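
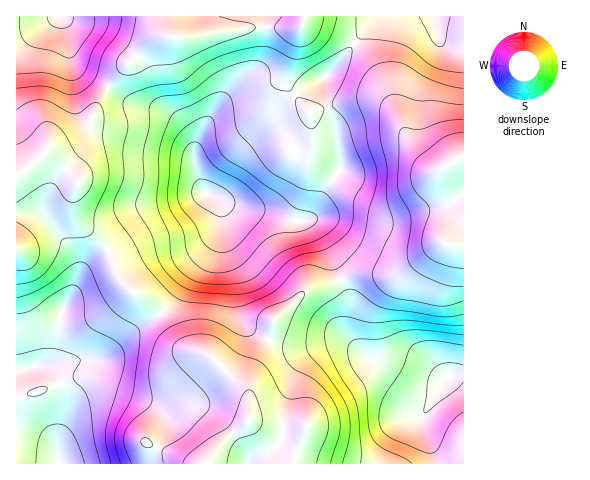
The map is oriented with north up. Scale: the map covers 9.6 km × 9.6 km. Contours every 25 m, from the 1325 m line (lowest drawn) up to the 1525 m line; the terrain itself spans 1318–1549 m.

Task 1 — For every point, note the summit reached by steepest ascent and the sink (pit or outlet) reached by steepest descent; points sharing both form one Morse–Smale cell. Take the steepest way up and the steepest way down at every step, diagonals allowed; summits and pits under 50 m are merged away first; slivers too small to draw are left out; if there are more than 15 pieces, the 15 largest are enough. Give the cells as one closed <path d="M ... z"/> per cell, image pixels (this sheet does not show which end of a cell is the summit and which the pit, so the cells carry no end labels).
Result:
<path d="M377 16l-210 1 1 15 3 4-11 0-8 3-18 17-27 32-12 21-5 16-14 15-10 6-16 1-4 3 32 30-5 15 0 14 3 7 4 7 26 23 13 32 10 11 24 14 9 9 9-8 20-32 16-19 10-16 4-15 0-11-3-9-8-7 6-3 4-5 18-34 37-36 16-21 35-19 16-16z"/><path d="M463 16l-85 0-18 19-18 26-16 16-35 19-16 21-33 30-14 21-8 19-9 8 26 12 32 5 25 9 15 0 15 21 17 36 21-5 34 2 16-9 28-22 5-2 9 4 9 0z"/><path d="M341 280l-35 10-19 19-13 10-4 16-19 42-3 42 9 5 22 6 20 0 7-3-13 37 142 0-1-11-12-27 0-9 23-38-11 7-11 0-56-29-14-14-6-10 3-32z"/><path d="M162 312l-31 21-22 21-8 5-57 6 9 3 5 7 8 25 0 13-8 25 0 17 3 9 145 0 11-16 31-28 1-18-3-12-35-33-25-10-8-7z"/><path d="M47 151l-31 24 1 196 24-6 60-6 8-5 22-21 31-20-9-10-24-14-8-8-15-35-9-10-14-10-7-10-3-7 0-14 5-15-17-18z"/><path d="M214 196l-2 0 6 6 3 9 0 11-4 15-10 16-16 19-16 27-12 14 15 27 8 7 25 10 35 33 3 11 2-24 19-42 4-16 13-10 19-19 36-11-18-37-15-21-15 0-25-9-32-5z"/><path d="M445 242l-7 3-39 29-15 1-22-2-15 3-5 4 8 21-3 32 6 10 14 14 56 29 15-1 10-8-24 35-2 5 0 9 15 38 26 0 1-218z"/><path d="M166 16l-109 0-18 7-23 2 1 150 19-14 12-13 18-2 10-6 11-11 15-34 19-25 27-28 12-6 10-1-2-3z"/><path d="M43 365l-27 6 1 93 43-1-2-8 0-17 8-25 0-13-8-25-5-7z"/><path d="M249 420l-32 28-11 15 86 1 14-37-7 3-20 0-22-6z"/><path d="M56 16l-39 0-1 8 23-1z"/>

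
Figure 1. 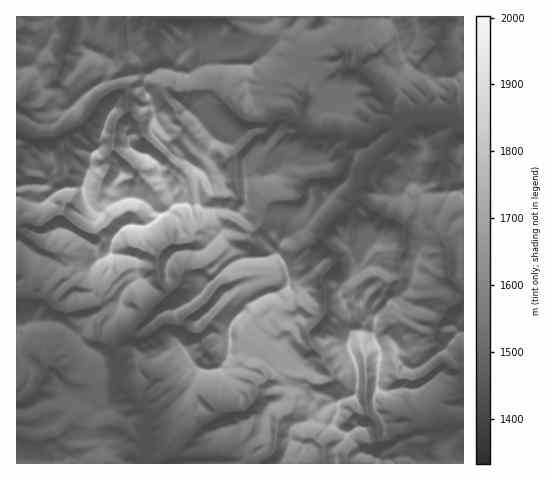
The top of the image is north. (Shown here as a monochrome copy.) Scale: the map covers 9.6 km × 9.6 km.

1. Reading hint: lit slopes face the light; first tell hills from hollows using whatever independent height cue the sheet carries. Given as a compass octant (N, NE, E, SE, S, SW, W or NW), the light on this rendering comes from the S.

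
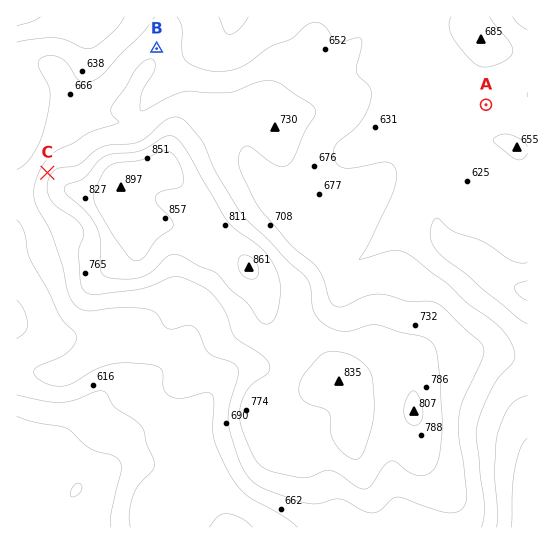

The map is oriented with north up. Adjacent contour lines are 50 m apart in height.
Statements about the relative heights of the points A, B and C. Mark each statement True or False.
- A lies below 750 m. True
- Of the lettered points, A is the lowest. True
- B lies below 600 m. False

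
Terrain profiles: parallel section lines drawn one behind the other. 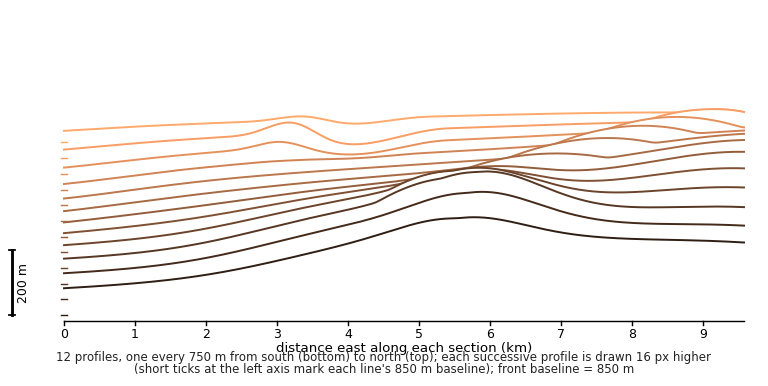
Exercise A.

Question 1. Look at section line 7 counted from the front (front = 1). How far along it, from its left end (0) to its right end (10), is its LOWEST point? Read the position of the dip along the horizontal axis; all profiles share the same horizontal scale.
0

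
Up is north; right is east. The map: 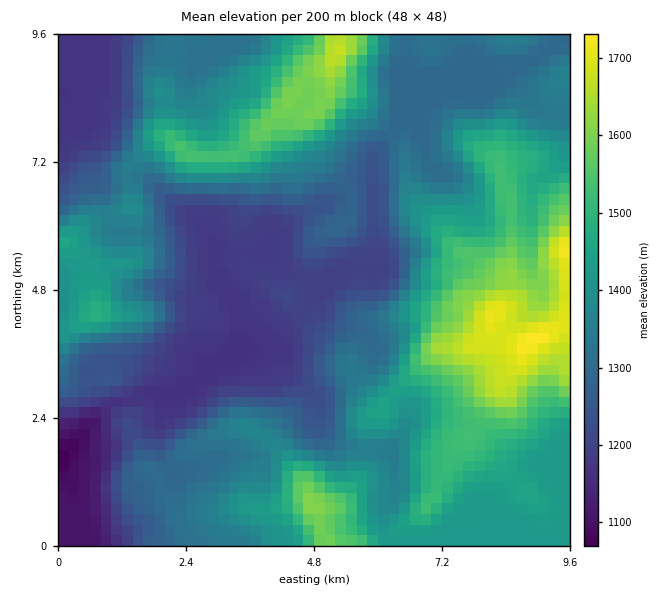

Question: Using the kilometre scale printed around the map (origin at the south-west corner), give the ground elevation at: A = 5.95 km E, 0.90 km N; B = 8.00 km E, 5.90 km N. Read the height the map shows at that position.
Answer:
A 1385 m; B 1475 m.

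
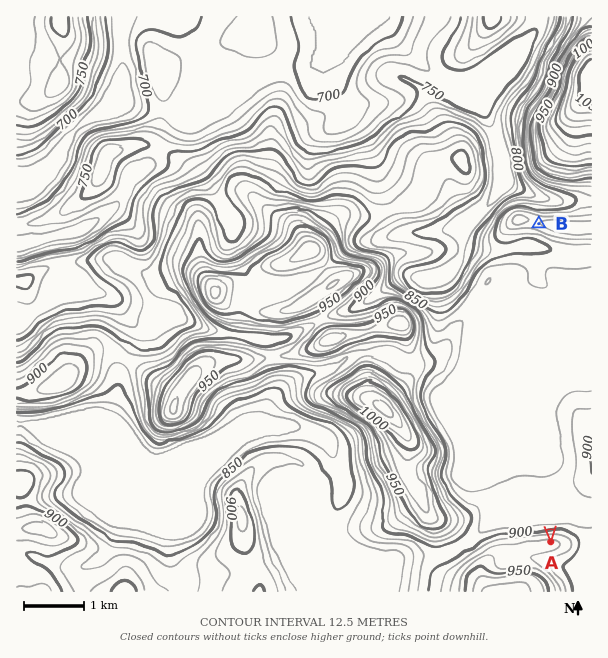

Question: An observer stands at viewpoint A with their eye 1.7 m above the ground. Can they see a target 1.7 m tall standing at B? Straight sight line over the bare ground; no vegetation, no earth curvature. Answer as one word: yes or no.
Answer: yes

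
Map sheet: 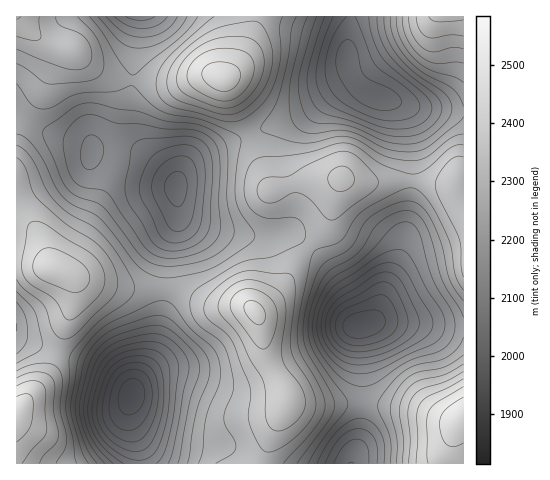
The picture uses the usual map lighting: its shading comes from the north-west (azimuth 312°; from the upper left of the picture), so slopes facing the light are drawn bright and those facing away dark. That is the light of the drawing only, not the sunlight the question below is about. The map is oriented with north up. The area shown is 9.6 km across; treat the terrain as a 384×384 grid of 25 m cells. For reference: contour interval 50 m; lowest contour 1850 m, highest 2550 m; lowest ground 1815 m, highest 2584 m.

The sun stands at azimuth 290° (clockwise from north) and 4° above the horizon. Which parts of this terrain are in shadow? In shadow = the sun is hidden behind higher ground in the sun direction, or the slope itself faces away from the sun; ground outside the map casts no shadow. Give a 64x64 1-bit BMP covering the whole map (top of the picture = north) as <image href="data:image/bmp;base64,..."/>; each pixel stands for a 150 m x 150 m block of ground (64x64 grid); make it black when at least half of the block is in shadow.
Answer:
<image width="64" height="64" href="data:image/bmp;base64,Qk0+AgAAAAAAAD4AAAAoAAAAQAAAAEAAAAABAAEAAAAAAAACAAATCwAAEwsAAAIAAAAAAAAA////AAAAAAD////AD//8Af///8AH//4B////wAf//gH///+AB//+AP///4AD//4A////gAP//AB///8AAf/8AH///wAB//gAP///AAH/+AA///8AAP/8AB///4AA//wAD///wAD//gAH///gAf//gAP//+AD///gA///4Af///AB///gD///8AH//+AP///4Af//4B////gB///AH///+AD//8Af///4AP//gB////gA//+AH///+AB//4Af///wAH//AB////AAf/8AB///8AB//gAB///gAH/+AAD///AAP/4AAP//8AA//gAAf//wAB//AAB///AAH/+AAB//8AAf/8AAB//wAB//wAAH//AAH//gAAP/8AMP/8AAA//wB///wAYD/+AP///ABwP/4A///8AGA//gP///wAAB/8D////AAAD/AP///8AAAPwA//3/wAAA+AD/+f/AAAD4AH/4/8AAAHgAf/j/wAAAf8B//H/AAAB/4D///+AB///wP//n4D////AP/8Ph////+A//AcP////4D/wAB/////gH/AAH////+Af/AAP////wA//AA////+AA/+AD////wAB/4AH///8AAH/gAP///wIAf+AAf//+DwB/4AB///wPAH/gAD//+A8Af+AAH//wDx8/wAAf/8AOfz+AAB//gAT/fwAAD/8AAA=="/>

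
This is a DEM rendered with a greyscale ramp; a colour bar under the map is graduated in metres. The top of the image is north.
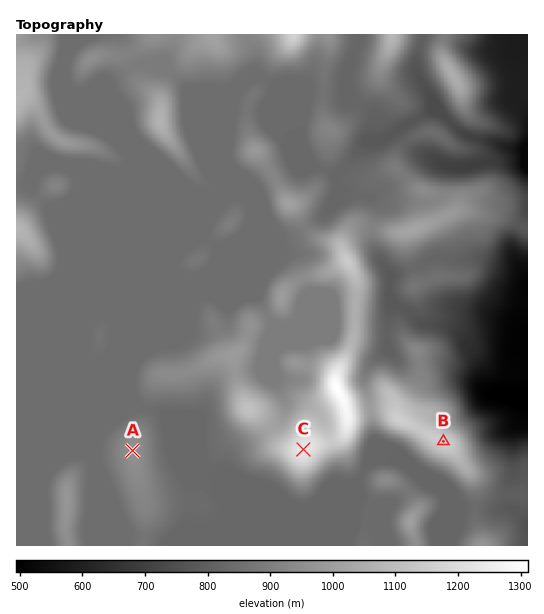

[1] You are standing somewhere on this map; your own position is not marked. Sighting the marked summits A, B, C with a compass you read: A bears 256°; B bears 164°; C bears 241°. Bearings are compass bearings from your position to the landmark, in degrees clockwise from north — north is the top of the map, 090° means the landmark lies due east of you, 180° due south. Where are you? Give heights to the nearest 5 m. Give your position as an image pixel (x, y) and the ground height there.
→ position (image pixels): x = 426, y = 379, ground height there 915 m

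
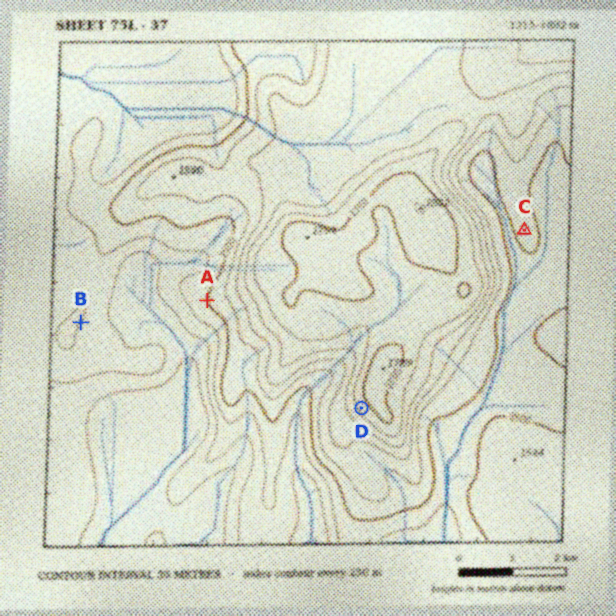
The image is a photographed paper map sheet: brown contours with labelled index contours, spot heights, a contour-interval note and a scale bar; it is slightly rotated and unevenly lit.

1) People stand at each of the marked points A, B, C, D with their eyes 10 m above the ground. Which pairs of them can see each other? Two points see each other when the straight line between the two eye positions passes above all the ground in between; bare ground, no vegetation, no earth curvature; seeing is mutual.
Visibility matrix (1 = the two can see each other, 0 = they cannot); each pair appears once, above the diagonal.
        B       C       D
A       1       0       0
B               0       1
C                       0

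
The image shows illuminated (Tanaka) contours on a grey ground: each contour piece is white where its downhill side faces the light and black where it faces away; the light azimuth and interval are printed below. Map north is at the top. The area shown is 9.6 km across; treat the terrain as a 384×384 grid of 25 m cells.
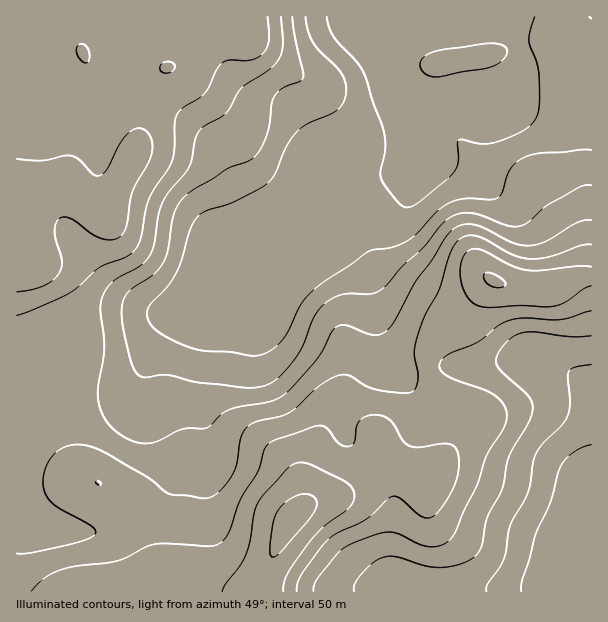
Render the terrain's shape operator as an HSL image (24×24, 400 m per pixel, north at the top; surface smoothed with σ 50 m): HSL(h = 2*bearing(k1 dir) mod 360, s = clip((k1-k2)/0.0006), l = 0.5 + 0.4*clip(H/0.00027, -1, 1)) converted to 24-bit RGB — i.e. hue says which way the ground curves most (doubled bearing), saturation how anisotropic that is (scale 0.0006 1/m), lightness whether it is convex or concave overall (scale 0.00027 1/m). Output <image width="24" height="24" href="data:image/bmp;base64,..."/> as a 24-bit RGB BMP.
<image width="24" height="24" href="data:image/bmp;base64,Qk32BgAAAAAAADYAAAAoAAAAGAAAABgAAAABABgAAAAAAMAGAAATCwAAEwsAAAAAAAAAAAAAPkXFjJzNsLbZn5XXm3XNpJOzk5esU12tMU6/1Iy8/9KjeFoUEyIRSmQwcXM/QlExZ0MlgXcWgIccjaUiYoU3LUpgf3+AgIB/P3dgV5NKiZBLflpHi1BytpuTpIGfe2uUNUFnfD9v/9TM752cOnJrL047Z2A/UjFOlEhOmMt2eMWpoce5eJuuK018b3eAf4CAcXlMYmMoZF0dWFYYPm4bYKo4i4JjiWaHWy99XkV15cWl/s3Sz1mrPjpuRp18KUiLjKa/zefFXbqZiqBsfGBVSV5kQmx4f3+AhVWDnFRxkVlnmK51a9OTPqV2XnVWWXtYJyp1Z264vc7J8dni99L5uqz1jZvjGC7CeZO249ioeI9hcntalXJ4YZaRJWJ4f3+ASEOMnny5o6HR2fLwnbndeU29dmmSaJWGIz5jSIhdoahXz8iHzrGqtIrW2GLaVy2ZdoKs5NjLupa3Yomkf5OnhoKjK0Vva3h/S3CBXrKlndi9pM2oeVWUhkOjsn+li3WYMiVcf3xRXMBXrNKKs7BRWzg7njFMXoWsV7TL2LnF1oCdnmlUWXRFdWNNYUVMLFU2XoNuQ5hOcbw2ipU9XE9JUEZWoolooVt9LyuBj9HTpNnYuXKm0lhZbEFxoXCUm8ybNImJi0hP4FJq2JikinusUlGHbmiWR1idgH6OaZNuiKhgeIpZUltmTUxnep9qaWieU7LOa9zJhGGsqjyU15CTcXC3i8vTy67Ngy2Ib0dynsip2dLgx6rgi1rZiJC9OUaxjX6KhZaFnYZvh6FdQ2h4Um2NgbSWY6uuZK+FQG5CQS9EkVZ+y6ORwaaCU4xDaCsrjzZOYMF+YMJxpqt2qmuZoEy6vXGXajlsfJR+fHWSqmp3s8KHN3eNSZ2ofKmMeF5ygmdKaWNHLUxRS21ev5VX0a96ol6DZTWCtodzuLs3a2sTWnYIRE8ZPCwegzEYiU00hpxpYll1p5Z5zdanQX2URoSFd3RcdVx3gH+Ye4KfOT9+RjxnwKFvwNOGY2ibTDKOxn6i132gyoWfwq5vRjchIxoQdX0ic6dTh4wgP1ckXKg0zdZmYVpBOT8sVHo+RXZMe3c7dGM5KktSPGOCpcew3dfDcFOVSTV/m3mVw5es1mqT8xswlyVUa0uRcdd3OJ2Mv7d5XLyCOrFCqaMtVzEdRWgnJp0oLE5jgH9/f4B/VH5/H5N6WbF/zqeKlk6WTDmDkoKZsE2O5h9478rhzNr/zNL/28/8Yz72xsfmt7HitmTRyTB+t39reNWlSMWpFEJXcn51f4B/f4B/Rn1TFFojpH9JoWxTMnCVcXS8mCXK3cnpzf7ondf/MiXw74Tz6bf7o7BwiE9pmi+Ez3a54u7dltXLTlqlMiVqSHtKTYZYfoB/f4B/aX9xImBHxcppIY9mJENkVj+61PfY2/bVShZHJQ4TaVsw0MFgqatxckN0VluTnanD8+3Yoo9kSThRPS5Se4FaaI5NNHJFfYB+f4B/N1p4wtSSTpRrDDE3KcN6y/6fyTwMLwQYdVs5UIhPtsdqq4qec1OacKmfXYyd9LCP0k49VTlKNEJVZppyk4tqS59NJ4Bpf3+AV3uClcZok4FlJFFYH4wov8IPaA0OeTJMhrRpVI5xrbhkoHy2mHC3jpGlSkZ+3JCL5Kazgn7JL2/eXVS2rYeZkMOVIWB0bnx/gHx+q6pMco9RVUxxLWM0iI05S1eHhZW5s8S4XnibmbKNbmE7i2BbqmxeSFFxsqaF5tLLqJa7SS91aEV1tLuYuLCNWkdoIkwucmw9n8OFZYujXFV+ekyDbbl8QaGMSZ+Er394mmNheaNffYB4THZkrGlfaIpeTJpQ18R1si03YDBNTZd/irySsH6otjyycluGPbp6bsyMb02XbkWIg7afkqNeeWpXQW81VGgru6FDeo1Nf3+AZmp+nFthq6yNZYSSvWZItT1SfquRVbGZe45FZVw8j0uVrKzFk9XDRratTy5vj1trjJxYgHdyf4B/f39/Qkh2vr18g45vgH9/d0x0gqlib7R0clmYsHusxq3Jway6hzyFtEErQZ4uGNOvquPhuL/YbzS0VSN8rXSZtYZ9cJtMdZRPV4JWRkp1rryEkHl6dGSMY1mkp8mqcK6oSk+LjaSqqpeyyoSskyLG4sLg2/DkDv/wPaePhEtNcSlrPEiji6HJu6bSoonPsZvQkG2+VWGWlrKCi3qGZGCTb4KRqLxyjVdRSnFWcoxNgXdQnHNfbEyizNOr8fXTQXh9Li9AYDxEZFRxTXJEOmgsf3Q2i4BGg3VOjVNskXeXl6KFhXyF"/>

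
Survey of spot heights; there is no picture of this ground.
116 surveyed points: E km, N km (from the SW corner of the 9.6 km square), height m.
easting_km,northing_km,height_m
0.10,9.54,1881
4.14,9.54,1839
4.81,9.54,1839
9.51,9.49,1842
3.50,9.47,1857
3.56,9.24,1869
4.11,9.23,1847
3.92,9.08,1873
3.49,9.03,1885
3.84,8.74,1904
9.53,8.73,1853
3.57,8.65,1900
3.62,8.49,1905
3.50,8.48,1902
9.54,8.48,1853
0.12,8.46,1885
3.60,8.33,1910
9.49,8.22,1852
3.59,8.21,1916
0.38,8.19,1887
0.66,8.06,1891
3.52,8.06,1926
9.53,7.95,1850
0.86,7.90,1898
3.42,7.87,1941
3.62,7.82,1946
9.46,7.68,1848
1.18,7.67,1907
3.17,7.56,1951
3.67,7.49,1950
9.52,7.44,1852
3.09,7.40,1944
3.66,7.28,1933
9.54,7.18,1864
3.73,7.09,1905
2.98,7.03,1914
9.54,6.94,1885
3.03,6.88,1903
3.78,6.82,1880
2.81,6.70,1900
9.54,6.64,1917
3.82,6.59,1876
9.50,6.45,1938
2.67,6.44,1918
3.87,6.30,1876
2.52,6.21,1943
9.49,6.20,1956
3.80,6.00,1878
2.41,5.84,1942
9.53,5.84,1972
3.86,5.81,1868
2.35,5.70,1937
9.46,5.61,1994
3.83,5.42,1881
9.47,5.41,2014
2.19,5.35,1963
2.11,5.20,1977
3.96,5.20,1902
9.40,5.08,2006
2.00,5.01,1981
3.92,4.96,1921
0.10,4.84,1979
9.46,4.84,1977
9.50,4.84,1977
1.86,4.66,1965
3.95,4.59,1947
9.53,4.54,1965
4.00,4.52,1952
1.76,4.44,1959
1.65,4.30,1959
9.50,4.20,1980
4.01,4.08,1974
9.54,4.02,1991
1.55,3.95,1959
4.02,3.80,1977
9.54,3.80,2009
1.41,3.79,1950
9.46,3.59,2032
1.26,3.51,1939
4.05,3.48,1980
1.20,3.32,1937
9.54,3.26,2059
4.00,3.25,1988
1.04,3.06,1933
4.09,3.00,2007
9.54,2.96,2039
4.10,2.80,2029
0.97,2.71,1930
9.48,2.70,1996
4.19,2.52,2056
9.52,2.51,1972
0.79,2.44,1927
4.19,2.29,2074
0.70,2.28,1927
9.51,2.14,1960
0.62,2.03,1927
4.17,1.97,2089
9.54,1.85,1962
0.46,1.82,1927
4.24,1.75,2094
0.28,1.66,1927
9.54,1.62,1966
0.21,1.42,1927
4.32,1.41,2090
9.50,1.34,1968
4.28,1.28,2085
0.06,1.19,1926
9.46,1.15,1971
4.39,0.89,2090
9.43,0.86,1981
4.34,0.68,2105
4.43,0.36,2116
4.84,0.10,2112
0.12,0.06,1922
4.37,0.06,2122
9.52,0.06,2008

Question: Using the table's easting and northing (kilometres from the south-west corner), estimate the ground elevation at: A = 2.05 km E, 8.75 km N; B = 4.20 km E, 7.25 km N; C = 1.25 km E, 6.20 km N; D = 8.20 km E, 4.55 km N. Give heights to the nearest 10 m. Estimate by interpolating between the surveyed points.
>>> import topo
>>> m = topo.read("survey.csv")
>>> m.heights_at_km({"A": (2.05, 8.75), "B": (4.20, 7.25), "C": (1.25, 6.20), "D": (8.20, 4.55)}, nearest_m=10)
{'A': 1890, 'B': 1880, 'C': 1980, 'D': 1970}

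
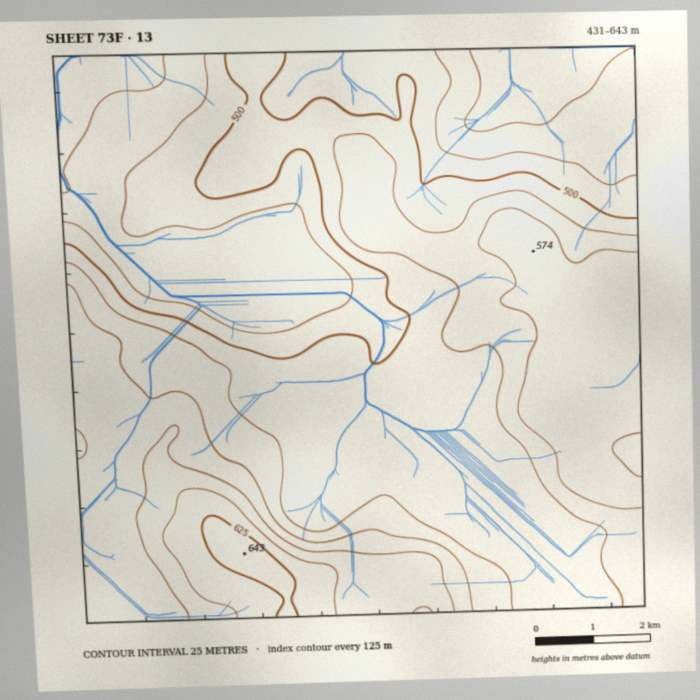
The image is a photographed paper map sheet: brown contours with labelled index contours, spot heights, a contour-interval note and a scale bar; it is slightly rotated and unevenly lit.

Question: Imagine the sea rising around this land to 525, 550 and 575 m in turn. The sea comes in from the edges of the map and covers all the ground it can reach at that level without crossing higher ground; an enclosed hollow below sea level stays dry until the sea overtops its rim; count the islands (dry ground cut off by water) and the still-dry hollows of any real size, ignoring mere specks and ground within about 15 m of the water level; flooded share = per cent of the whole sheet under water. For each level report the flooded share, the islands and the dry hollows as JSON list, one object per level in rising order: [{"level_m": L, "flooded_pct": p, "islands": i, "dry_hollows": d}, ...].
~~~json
[{"level_m": 525, "flooded_pct": 58, "islands": 0, "dry_hollows": 0}, {"level_m": 550, "flooded_pct": 72, "islands": 0, "dry_hollows": 0}, {"level_m": 575, "flooded_pct": 91, "islands": 0, "dry_hollows": 0}]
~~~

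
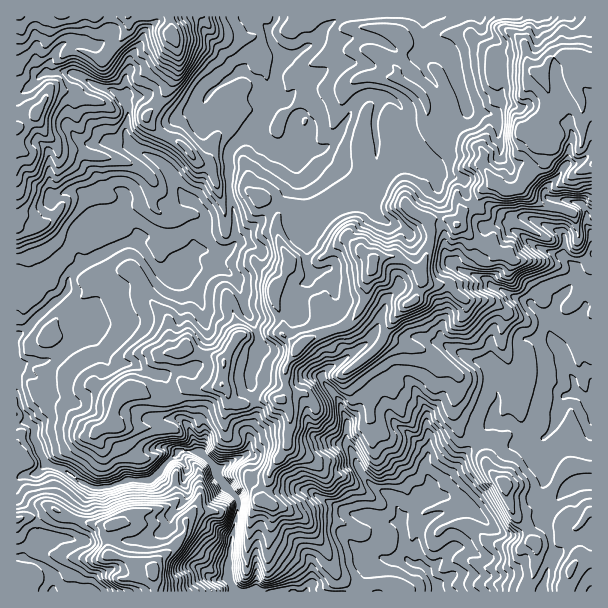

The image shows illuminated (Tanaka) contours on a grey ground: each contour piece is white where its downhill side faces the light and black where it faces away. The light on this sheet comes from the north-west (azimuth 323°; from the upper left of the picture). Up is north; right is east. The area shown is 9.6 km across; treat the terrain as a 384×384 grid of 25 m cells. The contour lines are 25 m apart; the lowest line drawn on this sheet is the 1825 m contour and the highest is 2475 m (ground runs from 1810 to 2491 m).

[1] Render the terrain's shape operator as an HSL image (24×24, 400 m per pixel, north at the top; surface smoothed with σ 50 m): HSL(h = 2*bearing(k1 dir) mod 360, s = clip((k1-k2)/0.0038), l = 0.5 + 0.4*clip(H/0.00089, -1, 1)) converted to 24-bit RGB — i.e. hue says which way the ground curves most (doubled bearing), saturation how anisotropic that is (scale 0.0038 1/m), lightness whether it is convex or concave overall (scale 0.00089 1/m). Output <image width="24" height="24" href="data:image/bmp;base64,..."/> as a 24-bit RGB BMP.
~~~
<image width="24" height="24" href="data:image/bmp;base64,Qk32BgAAAAAAADYAAAAoAAAAGAAAABgAAAABABgAAAAAAMAGAAATCwAAEwsAAAAAAAAAAAAAmZq3b0qCgVRTM0EQweI/w9aYXr6DPy6hSAZw/0UG1I8DN4owLz150uzrdYq0hqitsZe2dTd/UIFPVJafdJlbvoxuVoS8mGJ9c3ZEdHKpconG6df0XMzHgKzA75yzJ1s8Bhst/J18nd53dm+cPZKZebSPalJVgopfWy9QeKxdWISoX0yYtYPLzs+TKFJbwIeHYp2OemdINoRxgeSupG1YVo1Uw0SB1oy3JqgVOwDYtsFJWjFOruK9RjRug5OsnJlySkKEw6C1cn2oT5GraT8ZndSIh1iZlJhsrVPM2+3wV6jEVIGv4MXj0LjmJkHc9sDO0tb5FQAz1O/putbnrkVwQzsfanVGUneeWZpqd45Ydl1PORsz3/XWVVV4WI17lX+pIGYzxcWJLQYNNTUGHS0GHi8E3qhR7vqXLwAzh/HH4a1pIxkQmi8nveHmcxKrfZU5XY1ma01kcUxsWYq12/HaSkuLkG95ZXNVi77TSQYZTlGpwc2xfXnHxePvADQRbkEAQwQAFXcM4WR3l4bVrOLbwkGekRJ5wbmNWZ6SaD53P4qIu+bAfmpQb1RufYyDgoqbkh18eKinrKDJ37Lfdbi4x0++oaHyEgaE4vLZLDOIQHJS8+7TUjQdBwUuyOC7l8WTqjhJKSJYoMeeWoFei21tc3xqbY9+a46AViVsZZ19TohPoV1Rq3pdb1Q/kUkoN29vx7d7Z2vHRki7u9yLt9npJglNgMlxnER3wH6iM1h/tr+WWGlviXd4jZCGVoWIq493R1aqf2yFfXydWKWl4dDikJbCn22yj4HCs+WvO0ReSmywudprryRK4BZJTndZepF7ez1/ibCpwcKlUmSCiIBzjpGDfJVrikU/hIE5VY9Vc416g4BdjXY6q0FMkrFaQndu5cisPVNgQVJz8LqsHENFFN9z8anUPGNNbYWIk7qtordNZDRPbKNmiZmFc1x9nnaMTHKxnI+kZIBsa3lsWXttYJOcfZvCfJfLk0OJ5r/rZyycnOe42KDitmnEGmAw3W9vPX9GcDEsonpDPXF6n7doa4FVbll0hJB7SJ1tYqhQjH6Id3Z8enJvY4BvZ695hkFadJhTbC0bq65AgIddeYFehFqo1ZqjpCbYzIKPJVNX4cylS196s+XaXj+oY2qRc5KHmIWNVZd0lVN2fHtybnx2irSPZVJUdFp7psupRilc6eLBUnx2hHufXEVp3LiZF1dU35ySX1rO1vXvmyHBlUoIJlAxUHJSknpqdIBrl4iCQoJ5aGamm6Szk1t0d35tan95hF1OcWOlO52M3tSxfDmjQTRO3d26f1TEj9zPTqE3UBUZuCt8zfPkrcHtRI3JZp05jKxiSH1MdG2PYZl+YYlMfVdZi4NyXmh5n5pUNXZAQrJGqsBeO0Jwrp/bw+bYp2m+WShP4jRqartnicTAeth3UQcZLwWXtPNrgryh3andQmpqdH5ni2OCineWjKuvWFuNvL9ycjCKaLpegmF7W3duTK9Jjks+RRssc9eSdHrY5r/Ca4o6Sy4XfGsXjSKXWPryqbyGMlolikBDZoZiVlVvqKZ+UoN1TCw6QOBxicjKnbu8bHKUmX2ck4ZsYW5UU42vydioKBsx0WOm3m+n0MPvdN6wogUzcU4Px6t+UjiscIShilqQbKKwkcy0Phs3hNKlJrnancSGhXNybV1wg3aCi3R0kXp2UXxZj3pQUkdomzJpj9+MbStp4I+nD4l84ozIwL6CT73QWE2dWLi3hzdBUSEgjdXXg9fOn0BjYaJQc1JQdXxjanpTkmOAn56Bc3yTiWGGZJmLSn6O3d6xkxuXgK6R05nUE4+0w4mvUaRNlkdVbU5VGC2L4fDbO3o/Zkhfo4OKXpeVdH6gfmyYbmeDTJJxro95gqF9clmAbqNvVYJhjWVDLo7IxJi4o3RoQzauUHKT3Jy/eJ7Al9TiLQ5DwqFPwpllOFZQc4uLqHt9W3R9k2Rsc3KIsJKHUXs7Y0k3ZaVrd22hdGJ/l2NhJ2qHhJ88o3ZzbaCNSIVAt6knKAwL0YwnH2JupGB44s6mLFhTTG5Vi15ZV4yRoXytZIZ8a5mFsny/jqTBf62rkW2AXk9wtrGWND5o4eDIeGSGkYV4h1aRUonFd4TXp5vTky6xOzh66+/cd3+2RFx+ZoOJmleYXn9PlGKAi2eSb6yRnpJafYtdg2pkXVdvjralTzNvX9N1xJzKjZe+e2OovZCoT42cWKGE15qiFE1s3evFhi1xVLm1Y2yIVUCFs5KVVYSLY6BHlKg5Y7hYkFl9Z42ZYq12UCFoQelDkkwmlohAdFFB"/>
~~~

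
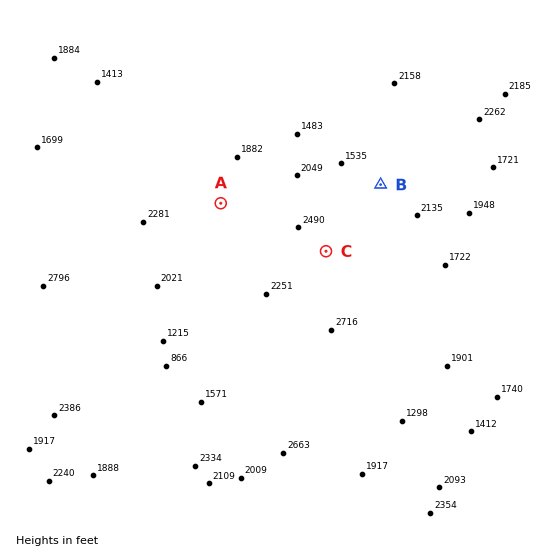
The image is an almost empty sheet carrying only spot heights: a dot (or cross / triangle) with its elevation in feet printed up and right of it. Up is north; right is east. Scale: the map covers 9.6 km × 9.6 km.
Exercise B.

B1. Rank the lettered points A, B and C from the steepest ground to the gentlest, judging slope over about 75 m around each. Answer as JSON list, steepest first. ["B", "C", "A"]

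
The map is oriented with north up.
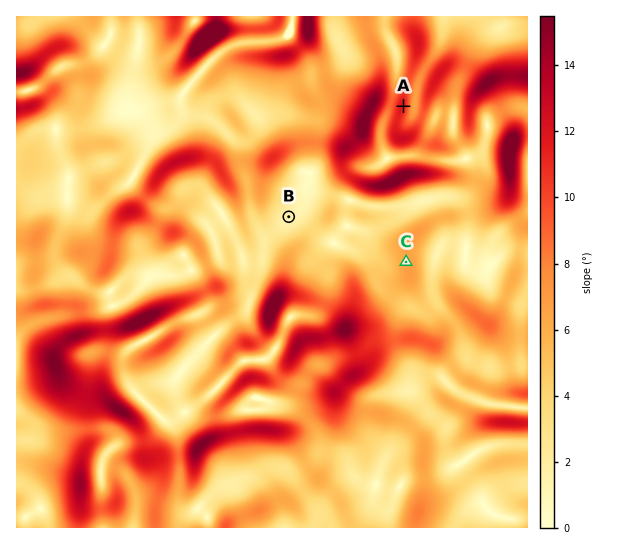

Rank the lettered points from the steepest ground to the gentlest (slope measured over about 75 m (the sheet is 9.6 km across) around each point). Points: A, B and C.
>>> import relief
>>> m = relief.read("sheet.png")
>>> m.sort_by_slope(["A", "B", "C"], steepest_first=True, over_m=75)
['A', 'C', 'B']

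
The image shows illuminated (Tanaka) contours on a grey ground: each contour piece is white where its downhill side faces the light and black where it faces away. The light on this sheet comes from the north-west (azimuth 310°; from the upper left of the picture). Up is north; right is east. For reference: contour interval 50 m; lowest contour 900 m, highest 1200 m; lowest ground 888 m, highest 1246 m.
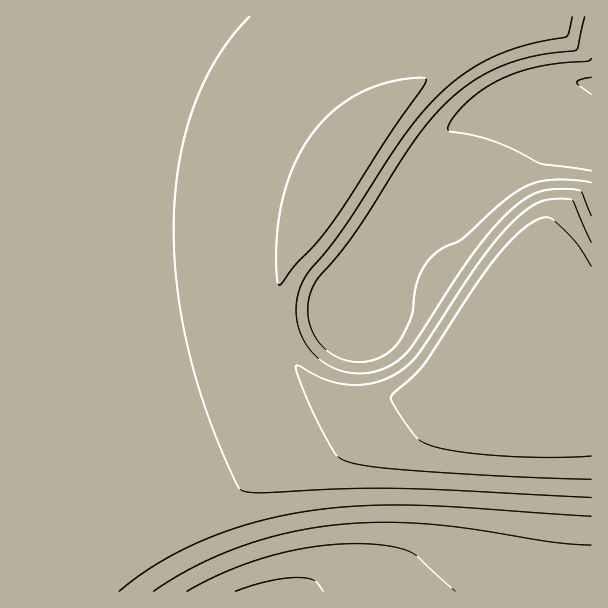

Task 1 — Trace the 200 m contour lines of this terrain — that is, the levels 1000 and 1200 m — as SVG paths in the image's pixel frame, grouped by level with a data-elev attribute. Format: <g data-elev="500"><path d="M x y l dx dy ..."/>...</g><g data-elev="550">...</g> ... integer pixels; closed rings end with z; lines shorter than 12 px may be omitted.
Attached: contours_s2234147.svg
<g data-elev="1000"><path d="M154 591l41-25 45-19 47-14 49-8 45-3 47 2 46 5 80 13 37 3"/><path d="M591 171l-50-7-44-22-23-6-24-4-2-3 4-10 13-15 17-14 18-10 18-8 16-4 24-5 29-2 4-2"/></g><g data-elev="1200"><path d="M591 266l-15-23-24-24-4-2-5 1-13 6-17 14-18 20-22 31-48 74-12 14-20 16-2 5 8 16 17 23 7 5 11 4 28 6 42 4 47 1 40-1"/></g>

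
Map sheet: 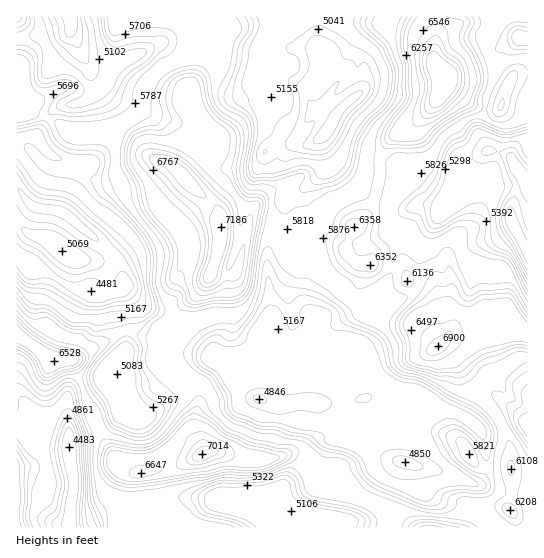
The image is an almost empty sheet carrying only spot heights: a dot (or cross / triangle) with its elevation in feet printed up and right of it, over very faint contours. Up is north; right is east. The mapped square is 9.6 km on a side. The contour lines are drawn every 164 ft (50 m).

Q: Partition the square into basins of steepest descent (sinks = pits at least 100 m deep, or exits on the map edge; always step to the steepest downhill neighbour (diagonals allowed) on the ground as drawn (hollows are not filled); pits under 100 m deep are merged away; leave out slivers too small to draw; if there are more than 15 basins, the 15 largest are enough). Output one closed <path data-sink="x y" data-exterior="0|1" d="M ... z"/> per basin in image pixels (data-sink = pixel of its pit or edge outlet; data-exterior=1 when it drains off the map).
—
<path data-sink="405 462" data-exterior="0" d="M258 224l-8 0-2 2-12 47-5 3-8 0-12-4-10 17-20 20-4 10-10 11 2 15-4 6 0 8 26 23 8 17-4 19 0 13 8 20 2 2 16-1 32 8 20-1 12-4 12 1 6 5 4 12 11 14 61 18 16 8 19 15 101 0 0-11-6-7 3-36-1-25-4-14-12-22-16-18-30-44-9-6 7-7 0-4-4-7-2-16-6-20-13-10-15-1-5-11-28-5-16 0-11-10-3-7-7-7-20-11-12 0-18 10-14-11z"/><path data-sink="334 119" data-exterior="0" d="M430 16l-230 1 1 8 7 13 1 13-8 19-12 17 0 16 4 10 18 20 0 2-22 18-10 14 0 4 38 38 3 5 0 29-9 29 12 4 8 0 5-3 11-43 3-6 20 3 17 12 18-10 12 0 20 11 8 9 8-20 10-6 10-20 7-25 0-20 8-16 7-7 22-12 16-18 10-16 1-6-11-25 3-23z"/><path data-sink="29 266" data-exterior="0" d="M31 111l-15 0 0 223 35 26 27-1 12-10 33-18 11 0 13 6 12 0 18-18 4-10 20-20 10-15 9-31 0-29-3-5-42-41-28-13-16-16-14-7-46 0-13-9z"/><path data-sink="527 251" data-exterior="1" d="M527 73l-9 0-6 4-7 13-4 16-4 3-26-5-28-20-6 15-10 14-10 10-22 12-7 7-8 16 0 20-7 25-10 20-10 6-8 18 2 7 11 10 16 0 28 5 5 11 15 1 5 3 8 7 6 20 2 16 4 10 4-2 11 1 48-8 8 0 10 5z"/><path data-sink="70 17" data-exterior="1" d="M199 16l-182 0-1 94 15 1 46 22 44 0 14 8 12 14 8 5 16 5 7 6 11-18 22-18 0-2-18-20-4-10 0-52 6-13 9-9z"/><path data-sink="70 447" data-exterior="0" d="M17 335l-1 192 123 1-6-9-4-16 0-21 7-9-17-10-15-21-17-40-14-39-3-3-21-1z"/><path data-sink="291 511" data-exterior="0" d="M221 452l-14 0-32 15-34 6 4 4 3 21-2 30 267-1-18-14-25-12-52-14-11-14-4-12-6-5-12-1-12 4-20 1z"/><path data-sink="117 374" data-exterior="0" d="M166 329l-7 8-4 2-12-3-9-5-11 0-33 18-12 10-7 2 4 5 12 36 17 40 15 21 18 10 38-6 29-14-9-22 0-13 4-19-8-17-26-23 0-8 4-6z"/><path data-sink="521 38" data-exterior="0" d="M527 16l-96 0 0 6 5 13-3 23 11 27 27 19 12 4 16 0 13-31 6-4 10 0z"/><path data-sink="527 425" data-exterior="1" d="M518 328l-48 5-8 3-11-1-11 10 9 6 30 44 18 22 14 32 1 36 5 6 10 1 1-158z"/>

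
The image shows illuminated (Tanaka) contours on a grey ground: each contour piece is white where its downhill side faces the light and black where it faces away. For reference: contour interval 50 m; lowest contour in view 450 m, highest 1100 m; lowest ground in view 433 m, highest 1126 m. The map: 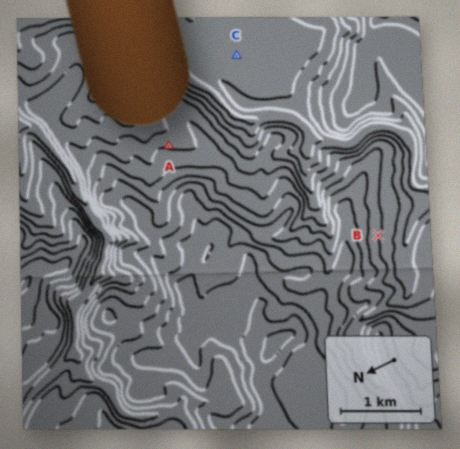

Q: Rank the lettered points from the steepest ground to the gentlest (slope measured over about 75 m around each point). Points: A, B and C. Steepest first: B A C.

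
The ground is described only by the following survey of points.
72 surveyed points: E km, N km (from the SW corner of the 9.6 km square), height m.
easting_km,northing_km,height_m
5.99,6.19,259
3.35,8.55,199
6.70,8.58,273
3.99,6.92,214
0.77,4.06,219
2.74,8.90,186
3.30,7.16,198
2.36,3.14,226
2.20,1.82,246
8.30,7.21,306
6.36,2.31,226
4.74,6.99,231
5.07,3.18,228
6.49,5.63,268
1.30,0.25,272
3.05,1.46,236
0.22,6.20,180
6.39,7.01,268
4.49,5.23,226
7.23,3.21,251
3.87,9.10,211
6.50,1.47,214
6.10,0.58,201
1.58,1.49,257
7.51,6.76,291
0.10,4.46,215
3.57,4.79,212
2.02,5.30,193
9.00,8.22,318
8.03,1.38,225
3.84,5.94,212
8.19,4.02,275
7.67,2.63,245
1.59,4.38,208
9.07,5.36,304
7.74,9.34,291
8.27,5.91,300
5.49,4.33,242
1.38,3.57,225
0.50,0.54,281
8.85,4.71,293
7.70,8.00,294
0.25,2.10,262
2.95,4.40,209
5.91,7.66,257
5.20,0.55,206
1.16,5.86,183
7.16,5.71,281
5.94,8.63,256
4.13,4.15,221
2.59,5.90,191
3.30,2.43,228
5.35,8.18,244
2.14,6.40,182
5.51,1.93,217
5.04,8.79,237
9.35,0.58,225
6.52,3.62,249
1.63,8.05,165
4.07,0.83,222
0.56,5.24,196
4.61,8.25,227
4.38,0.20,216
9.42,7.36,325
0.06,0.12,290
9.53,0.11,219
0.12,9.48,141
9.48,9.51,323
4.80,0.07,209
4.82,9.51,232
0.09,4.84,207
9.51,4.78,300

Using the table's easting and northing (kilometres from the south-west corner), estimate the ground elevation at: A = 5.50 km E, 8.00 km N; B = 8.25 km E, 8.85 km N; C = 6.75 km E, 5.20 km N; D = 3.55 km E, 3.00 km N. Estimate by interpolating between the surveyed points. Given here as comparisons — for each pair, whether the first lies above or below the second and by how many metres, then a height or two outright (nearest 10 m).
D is below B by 80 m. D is below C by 50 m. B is above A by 50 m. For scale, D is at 220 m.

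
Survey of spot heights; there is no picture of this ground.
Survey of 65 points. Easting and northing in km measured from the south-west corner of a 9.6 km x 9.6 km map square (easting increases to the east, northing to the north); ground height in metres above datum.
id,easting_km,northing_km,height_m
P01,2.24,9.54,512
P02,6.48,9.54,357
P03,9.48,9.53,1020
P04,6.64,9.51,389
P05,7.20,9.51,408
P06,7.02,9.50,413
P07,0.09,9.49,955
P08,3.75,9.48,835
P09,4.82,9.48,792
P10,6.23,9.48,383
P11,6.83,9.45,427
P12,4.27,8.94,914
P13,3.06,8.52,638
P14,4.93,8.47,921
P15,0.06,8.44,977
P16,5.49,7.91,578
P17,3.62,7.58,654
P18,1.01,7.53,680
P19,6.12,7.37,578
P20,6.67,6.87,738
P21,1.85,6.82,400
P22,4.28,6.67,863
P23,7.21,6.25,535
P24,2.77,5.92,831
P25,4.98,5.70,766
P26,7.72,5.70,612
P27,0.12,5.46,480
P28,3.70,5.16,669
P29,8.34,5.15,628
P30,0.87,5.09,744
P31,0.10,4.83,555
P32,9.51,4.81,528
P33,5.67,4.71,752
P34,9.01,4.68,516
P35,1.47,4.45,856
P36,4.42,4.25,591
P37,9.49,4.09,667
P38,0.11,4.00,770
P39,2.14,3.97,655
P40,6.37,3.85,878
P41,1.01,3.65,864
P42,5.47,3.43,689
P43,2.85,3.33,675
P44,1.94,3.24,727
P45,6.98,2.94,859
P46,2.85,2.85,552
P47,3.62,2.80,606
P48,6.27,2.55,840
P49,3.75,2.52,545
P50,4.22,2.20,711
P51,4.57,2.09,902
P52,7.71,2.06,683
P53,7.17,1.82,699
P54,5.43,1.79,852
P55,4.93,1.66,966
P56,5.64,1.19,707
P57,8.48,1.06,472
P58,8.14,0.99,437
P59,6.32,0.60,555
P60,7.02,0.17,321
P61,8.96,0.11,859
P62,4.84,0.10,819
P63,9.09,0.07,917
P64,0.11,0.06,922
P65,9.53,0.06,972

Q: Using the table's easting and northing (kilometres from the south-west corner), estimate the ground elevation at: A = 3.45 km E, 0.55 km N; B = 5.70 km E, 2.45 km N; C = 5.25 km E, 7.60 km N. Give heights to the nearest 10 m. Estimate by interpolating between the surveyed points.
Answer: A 800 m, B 750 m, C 740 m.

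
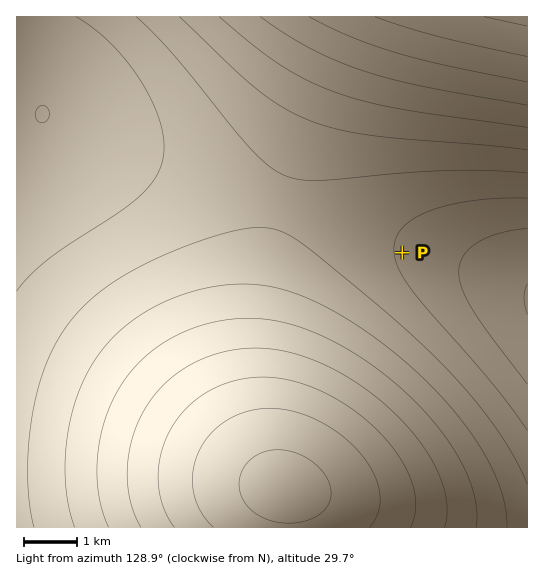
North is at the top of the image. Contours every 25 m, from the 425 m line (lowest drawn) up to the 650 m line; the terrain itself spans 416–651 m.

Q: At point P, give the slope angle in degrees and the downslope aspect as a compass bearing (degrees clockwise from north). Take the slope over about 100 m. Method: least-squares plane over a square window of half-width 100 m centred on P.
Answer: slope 1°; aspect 269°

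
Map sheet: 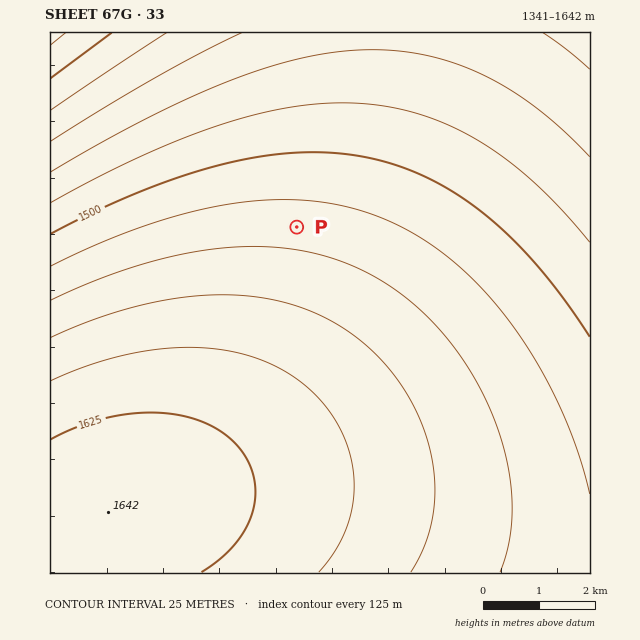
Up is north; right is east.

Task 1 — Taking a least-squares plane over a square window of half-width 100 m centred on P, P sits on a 2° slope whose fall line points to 6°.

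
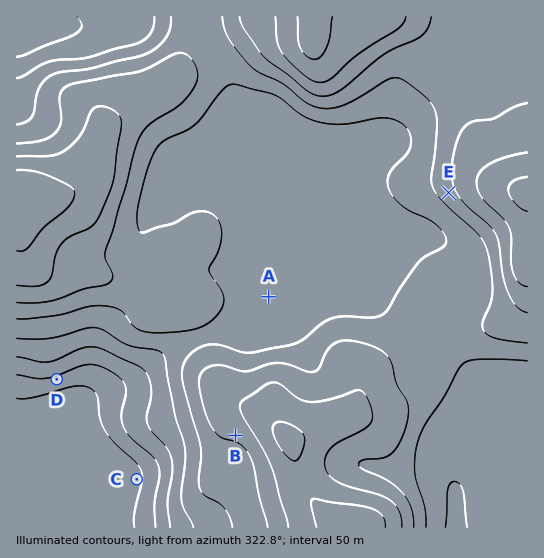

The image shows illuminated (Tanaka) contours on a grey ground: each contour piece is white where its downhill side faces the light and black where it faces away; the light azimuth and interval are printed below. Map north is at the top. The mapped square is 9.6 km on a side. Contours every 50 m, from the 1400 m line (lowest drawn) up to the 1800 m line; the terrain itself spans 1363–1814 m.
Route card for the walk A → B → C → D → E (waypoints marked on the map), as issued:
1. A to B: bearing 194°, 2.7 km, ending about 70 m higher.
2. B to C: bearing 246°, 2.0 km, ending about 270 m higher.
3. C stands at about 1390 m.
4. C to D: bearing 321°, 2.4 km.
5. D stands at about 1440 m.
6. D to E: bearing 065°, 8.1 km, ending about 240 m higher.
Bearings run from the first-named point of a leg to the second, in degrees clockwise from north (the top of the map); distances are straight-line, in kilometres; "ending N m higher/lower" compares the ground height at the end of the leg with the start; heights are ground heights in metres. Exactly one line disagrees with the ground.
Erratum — Line 2: it should read "ending about 270 m lower".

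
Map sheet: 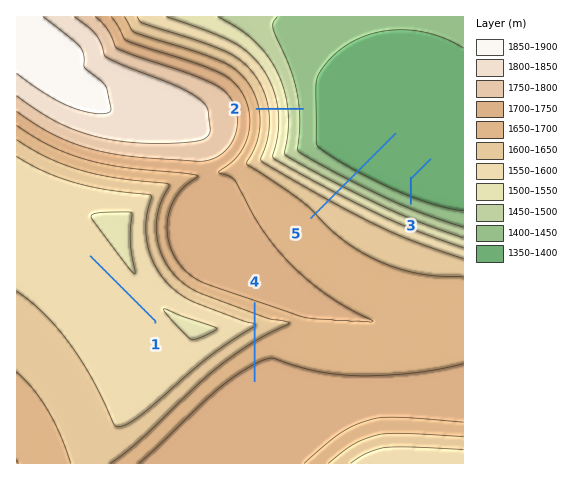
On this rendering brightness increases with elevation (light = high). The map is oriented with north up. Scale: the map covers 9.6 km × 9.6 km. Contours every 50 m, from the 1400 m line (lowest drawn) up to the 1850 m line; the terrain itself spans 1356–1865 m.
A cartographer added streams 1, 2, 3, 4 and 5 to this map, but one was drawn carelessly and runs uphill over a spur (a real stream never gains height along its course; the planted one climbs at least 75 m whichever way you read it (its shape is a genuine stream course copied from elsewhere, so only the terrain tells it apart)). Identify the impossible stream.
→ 4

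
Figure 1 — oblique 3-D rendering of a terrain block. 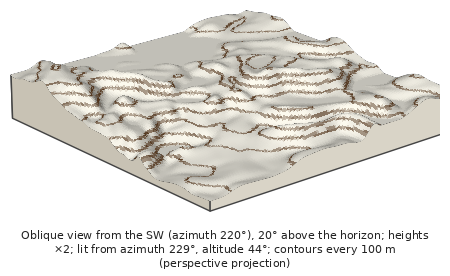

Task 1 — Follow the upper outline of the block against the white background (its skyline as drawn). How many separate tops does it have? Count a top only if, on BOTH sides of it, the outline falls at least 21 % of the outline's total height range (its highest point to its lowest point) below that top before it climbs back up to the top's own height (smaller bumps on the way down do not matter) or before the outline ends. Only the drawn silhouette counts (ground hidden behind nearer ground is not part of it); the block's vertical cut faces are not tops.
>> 1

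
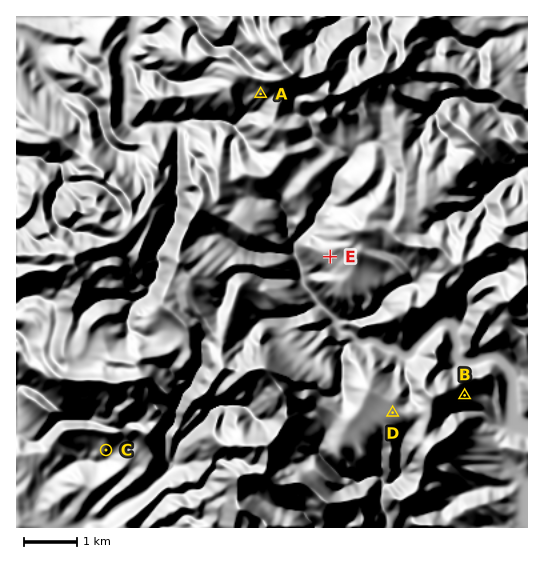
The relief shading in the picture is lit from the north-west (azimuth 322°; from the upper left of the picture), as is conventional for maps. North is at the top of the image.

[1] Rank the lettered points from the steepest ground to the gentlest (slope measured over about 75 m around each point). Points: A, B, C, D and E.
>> B A C E D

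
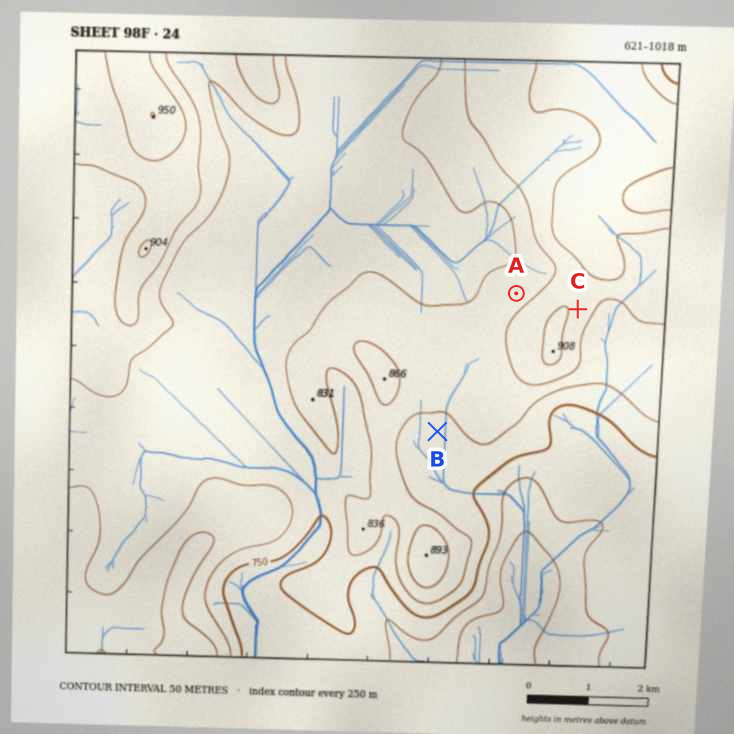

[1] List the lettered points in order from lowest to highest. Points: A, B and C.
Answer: B A C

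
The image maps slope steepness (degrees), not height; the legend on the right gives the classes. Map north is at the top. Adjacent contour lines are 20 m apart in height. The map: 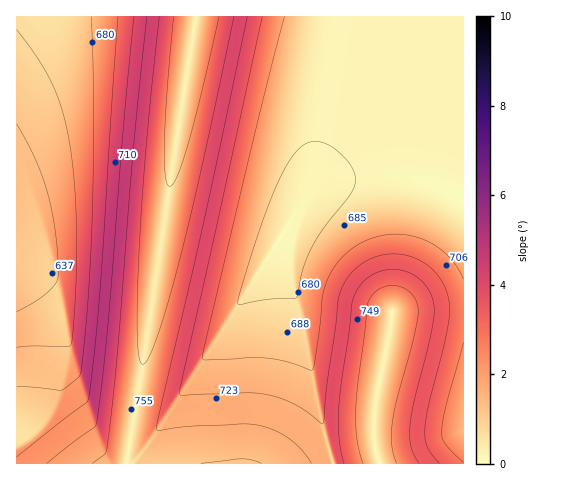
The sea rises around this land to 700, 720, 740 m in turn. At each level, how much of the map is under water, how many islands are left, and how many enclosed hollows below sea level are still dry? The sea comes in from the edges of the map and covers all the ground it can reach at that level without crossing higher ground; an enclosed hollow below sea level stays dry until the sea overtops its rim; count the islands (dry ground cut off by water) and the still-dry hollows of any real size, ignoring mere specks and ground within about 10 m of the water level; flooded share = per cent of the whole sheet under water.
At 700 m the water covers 49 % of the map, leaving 0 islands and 0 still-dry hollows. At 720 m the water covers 62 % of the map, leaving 0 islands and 0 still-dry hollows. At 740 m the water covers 74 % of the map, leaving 0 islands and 0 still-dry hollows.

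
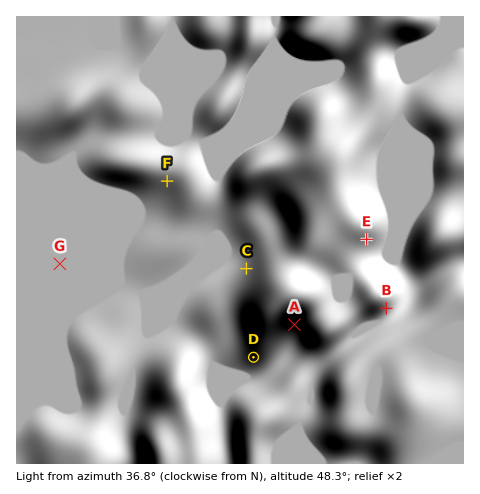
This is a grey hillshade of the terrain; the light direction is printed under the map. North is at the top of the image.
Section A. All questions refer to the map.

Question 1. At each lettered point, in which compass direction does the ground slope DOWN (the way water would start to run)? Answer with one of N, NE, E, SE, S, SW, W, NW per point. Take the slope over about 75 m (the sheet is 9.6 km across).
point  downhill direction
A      S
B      SE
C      NW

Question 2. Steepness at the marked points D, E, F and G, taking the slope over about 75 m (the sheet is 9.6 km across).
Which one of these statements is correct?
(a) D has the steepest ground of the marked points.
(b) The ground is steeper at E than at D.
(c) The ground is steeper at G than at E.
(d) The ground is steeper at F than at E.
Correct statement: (b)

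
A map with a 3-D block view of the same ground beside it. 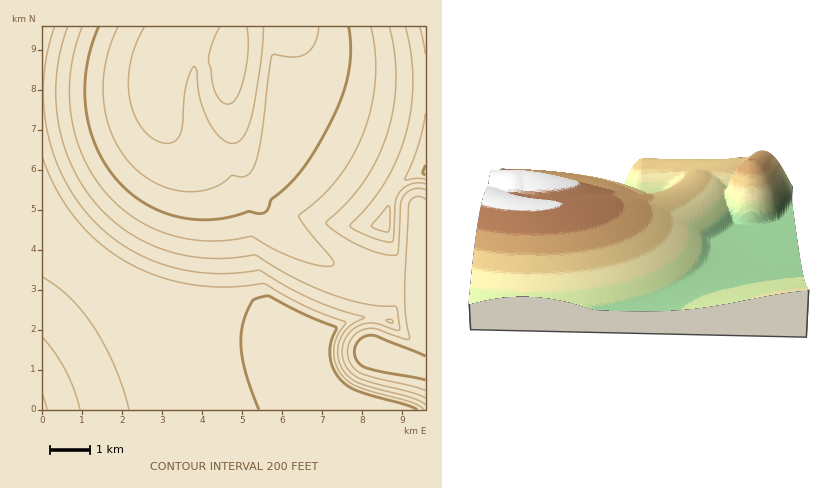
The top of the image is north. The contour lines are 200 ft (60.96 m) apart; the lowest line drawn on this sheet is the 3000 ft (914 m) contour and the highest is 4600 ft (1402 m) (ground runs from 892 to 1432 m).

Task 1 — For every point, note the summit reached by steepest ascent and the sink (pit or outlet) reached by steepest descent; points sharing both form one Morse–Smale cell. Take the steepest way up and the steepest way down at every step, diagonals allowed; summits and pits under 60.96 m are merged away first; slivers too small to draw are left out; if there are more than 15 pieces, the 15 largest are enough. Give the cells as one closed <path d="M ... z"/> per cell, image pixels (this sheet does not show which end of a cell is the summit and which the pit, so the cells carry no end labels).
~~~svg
<path d="M284 26l-242 0 0 200 46 34 50 32 40 19 36 13 36 7 40 1 22-4 18 3 18-10 14-4 12 0 16 4 7-21 2-20-13 1-24-5-22-8-32-18-20-15-19-19-14-20-12-26-9-30-4-24 6 16 6 7 12 6 14 2 12-8 10-11 12-24 3-16-1-22-10-26z"/><path d="M42 226l0 184 358 0-42-13-12-6-10-9-9-14-2-8 0-18 3-11-8-3-30 4-40-1-24-4-34-10-22-9-54-29-38-26z"/><path d="M426 26l-142 0 15 24 6 24-2 26-9 22-14 17-8 6-8 2-22-8-6-7-5-12 3 20 9 30 12 26 14 20 19 19 28 20 32 16 30 9 21 0-4-28-10-26 6-30 13-16 10-6 12-2z"/><path d="M426 209l-8 1-2 70-17 0-2 20-6 20-3 1-14-4-12 0-14 4-18 10-5 11 2 26 13 19 18 10 42 13 26 0z"/><path d="M426 172l-12 2-10 6-12 14-4 12-3 20 10 26 4 28 3 1 14-1 2-70 8-2z"/>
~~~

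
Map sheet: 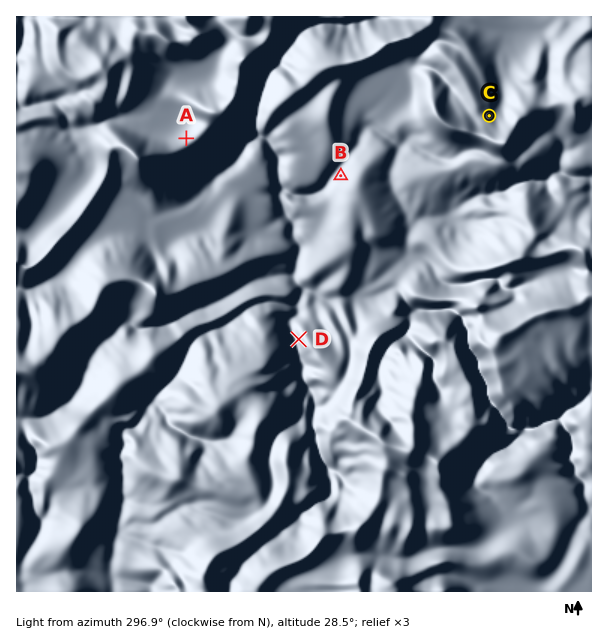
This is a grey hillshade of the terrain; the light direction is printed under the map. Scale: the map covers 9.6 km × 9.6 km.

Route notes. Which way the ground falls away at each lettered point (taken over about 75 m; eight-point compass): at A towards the NW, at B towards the NW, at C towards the NE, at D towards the W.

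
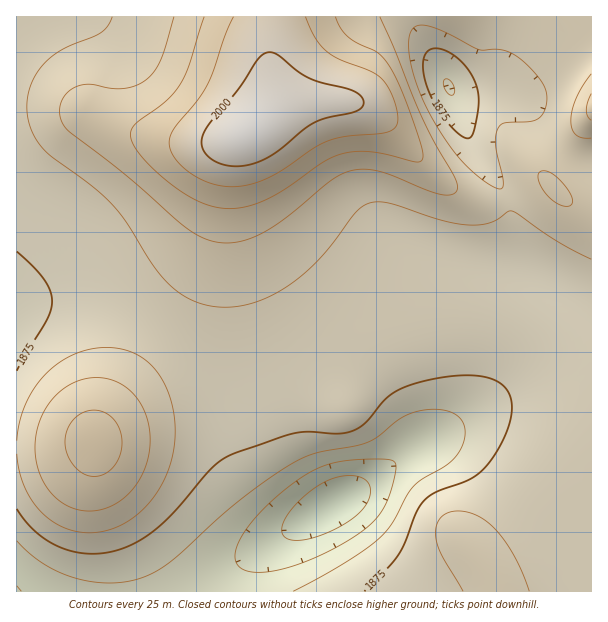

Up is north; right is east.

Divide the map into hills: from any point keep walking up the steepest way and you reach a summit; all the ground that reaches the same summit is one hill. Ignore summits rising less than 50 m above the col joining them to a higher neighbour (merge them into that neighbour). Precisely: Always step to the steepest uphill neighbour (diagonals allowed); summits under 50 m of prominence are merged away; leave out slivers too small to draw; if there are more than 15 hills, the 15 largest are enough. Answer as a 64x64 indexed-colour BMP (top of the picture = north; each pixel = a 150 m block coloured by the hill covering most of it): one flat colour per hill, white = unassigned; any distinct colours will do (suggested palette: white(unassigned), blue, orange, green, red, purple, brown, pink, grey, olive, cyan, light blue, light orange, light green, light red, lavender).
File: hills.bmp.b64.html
<image width="64" height="64" href="data:image/bmp;base64,Qk12CAAAAAAAAHYAAAAoAAAAQAAAAEAAAAABAAQAAAAAAAAIAAATCwAAEwsAABAAAAAAAAAA////ALR3HwAOf/8ALKAsACgn1gC9Z5QAS1aMAMJ34wB/f38AIr28AM++FwDox64AeLv/AIrfmACWmP8A1bDFACIiIiIiIiIiIiIiIhERERERERERERERERERERERERERIiIiIiIiIiIiIiIiEREREREREREREREREREREREREREiIiIiIiIiIiIiIiIhERERERERERERERERERERERERESIiIiIiIiIiIiIiIiIRERERERERERERERERERERERERIiIiIiIiIiIiIiIiIiEREREREREREREREREREREREREiIiIiIiIiIiIiIiIiIhERERERERERERERERERERERESIiIiIiIiIiIiIiIiIiIhERERERERERERERERERERERIiIiIiIiIiIiIiIiIiIiIhEREREREREREREREREREREiIiIiIiIiIiIiIiIiIiIRERERERERERERERERERERESIiIiIiIiIiIiIiIiIiIRERERERERERERERERERERERIiIiIiIiIiIiIiIiIiIREREREREREREREREREREREREiIiIiIiIiIiIiIiIiIRERERERERERERERERERERERESIiIiIiIiIiIiIiIiIRERERERERERERERERERERERERIiIiIiIiIiIiIiIiIhEREREREREREREREREREREREREiIiIiIiIiIiIiIiIhERERERERERERERERERERERERESIiIiIiIiIiIiIiIiERERERERERERERERERERERERERIiIiIiIiIiIiIiIiEREREREREREREREREREREREREREiIiIiIiIiIiIiIiIRERERERERERERERERERERERERESIiIiIiIiIiIiIiIhERERERERERERERERERERERERERIiIiIiIiIiIiIiIiEREREREREREREREREREREREREREiIiIiIiIiIiIiIiERERERERERERERERERERERERERESIiIiIiIiIiIiIiIRERERERERERERERERERERERERERIiIiIiIiIiIiIiIREREREREREREREREREREREREREREiIiIiIiIiIiIiIhERERERERERERERERERERERERERESIiIiIiIiIiIiIhERERERERERERERERERERERERERERIiIiIiIiIiIiIhEREREREREREREREREREREREREREREiIiIiIiIiIiIhERERERERERERERERERERERERERERESIiIiIiIiIiIhERERERERERERERERERERERERERERERIiIiIiIiIiIhEREREREREREREREREREREREREREREREiIiIiIiIiIRERERERERERERERERERERERERERERERESIiIiIiIiIRERERERERERERERERERERERERERERERERIiIiIiIiERERERERERERERERERERERERERERERERERMREiIiIRERERERERERERERERERERERERERERERERETMxERERERERERERERERERERERERERERERERERERERETMzERERERERERERERERERERERERERERERERERERERETMzMREREREREREREREREREREREREREREREREREREREzMzMxEREREREREREREREREREREREREREREREREREREzMzMzEREREREREREREREREREREREREREREREREREREzMzMzMRERERERERERERERERERERERERERERERERERETMzMzMxERERERERERERERERERERERERERERERERERERMzMzMzEREREREREREREREREREREREREREREREREREREzMzMzMRERERERERERERERERERERERERERERERERERETMzMzMxERERERERERERERERERERERERERERERERERERMzMzMzEREREREREREREREREREREREREREREREREREREzMzMzMREREREREREREREREREREREREREREREREREREzMzMzMxERERERERERERERERERERERERERERERERERETMzMzMzERERERERERERERERERERERERERERERERERETMzMzMzMRERERERERERERERERERERERERERERERERETMzMzMzMxERERERERERERERERERERERERERERERERETMzMzMzMzERERERERERERERERERERERERERERERERERMzMzMzMzMRERERERERERERERERERERERERERERERERMzMzMzMzMxEREREREREREREREREREREREREREREREREzMzMzMzMzERERERERERERERERERERERERERERERERETMzMzMzMzMRERERERERERERERERERERERERERERERETMzMzMzMzMxERERERERERERERERERERERERERERERERMzMzMzMzMzERERERERERERERERERERERERERERERERMzMzMzMzMzMREREREREREREREREREREREREREREREREzMzMzMzMzMxEREREREREREREREREREREREREREREREzMzMzMzMzMzERERERERERERERERERERERERERERERETMzMzMzMzMzMRERERERERERERERERERERERERERERETMzMzMzMzMzMxERERERERERERERERERERERERERERERMzMzMzMzMzMzERERERERERERERERERERERERERERERMzMzMzMzMzMzMREREREREREREREREREREREREREREREzMzMzMzMzMzMxEREREREREREREREREREREREREREREzMzMzMzMzMzMz"/>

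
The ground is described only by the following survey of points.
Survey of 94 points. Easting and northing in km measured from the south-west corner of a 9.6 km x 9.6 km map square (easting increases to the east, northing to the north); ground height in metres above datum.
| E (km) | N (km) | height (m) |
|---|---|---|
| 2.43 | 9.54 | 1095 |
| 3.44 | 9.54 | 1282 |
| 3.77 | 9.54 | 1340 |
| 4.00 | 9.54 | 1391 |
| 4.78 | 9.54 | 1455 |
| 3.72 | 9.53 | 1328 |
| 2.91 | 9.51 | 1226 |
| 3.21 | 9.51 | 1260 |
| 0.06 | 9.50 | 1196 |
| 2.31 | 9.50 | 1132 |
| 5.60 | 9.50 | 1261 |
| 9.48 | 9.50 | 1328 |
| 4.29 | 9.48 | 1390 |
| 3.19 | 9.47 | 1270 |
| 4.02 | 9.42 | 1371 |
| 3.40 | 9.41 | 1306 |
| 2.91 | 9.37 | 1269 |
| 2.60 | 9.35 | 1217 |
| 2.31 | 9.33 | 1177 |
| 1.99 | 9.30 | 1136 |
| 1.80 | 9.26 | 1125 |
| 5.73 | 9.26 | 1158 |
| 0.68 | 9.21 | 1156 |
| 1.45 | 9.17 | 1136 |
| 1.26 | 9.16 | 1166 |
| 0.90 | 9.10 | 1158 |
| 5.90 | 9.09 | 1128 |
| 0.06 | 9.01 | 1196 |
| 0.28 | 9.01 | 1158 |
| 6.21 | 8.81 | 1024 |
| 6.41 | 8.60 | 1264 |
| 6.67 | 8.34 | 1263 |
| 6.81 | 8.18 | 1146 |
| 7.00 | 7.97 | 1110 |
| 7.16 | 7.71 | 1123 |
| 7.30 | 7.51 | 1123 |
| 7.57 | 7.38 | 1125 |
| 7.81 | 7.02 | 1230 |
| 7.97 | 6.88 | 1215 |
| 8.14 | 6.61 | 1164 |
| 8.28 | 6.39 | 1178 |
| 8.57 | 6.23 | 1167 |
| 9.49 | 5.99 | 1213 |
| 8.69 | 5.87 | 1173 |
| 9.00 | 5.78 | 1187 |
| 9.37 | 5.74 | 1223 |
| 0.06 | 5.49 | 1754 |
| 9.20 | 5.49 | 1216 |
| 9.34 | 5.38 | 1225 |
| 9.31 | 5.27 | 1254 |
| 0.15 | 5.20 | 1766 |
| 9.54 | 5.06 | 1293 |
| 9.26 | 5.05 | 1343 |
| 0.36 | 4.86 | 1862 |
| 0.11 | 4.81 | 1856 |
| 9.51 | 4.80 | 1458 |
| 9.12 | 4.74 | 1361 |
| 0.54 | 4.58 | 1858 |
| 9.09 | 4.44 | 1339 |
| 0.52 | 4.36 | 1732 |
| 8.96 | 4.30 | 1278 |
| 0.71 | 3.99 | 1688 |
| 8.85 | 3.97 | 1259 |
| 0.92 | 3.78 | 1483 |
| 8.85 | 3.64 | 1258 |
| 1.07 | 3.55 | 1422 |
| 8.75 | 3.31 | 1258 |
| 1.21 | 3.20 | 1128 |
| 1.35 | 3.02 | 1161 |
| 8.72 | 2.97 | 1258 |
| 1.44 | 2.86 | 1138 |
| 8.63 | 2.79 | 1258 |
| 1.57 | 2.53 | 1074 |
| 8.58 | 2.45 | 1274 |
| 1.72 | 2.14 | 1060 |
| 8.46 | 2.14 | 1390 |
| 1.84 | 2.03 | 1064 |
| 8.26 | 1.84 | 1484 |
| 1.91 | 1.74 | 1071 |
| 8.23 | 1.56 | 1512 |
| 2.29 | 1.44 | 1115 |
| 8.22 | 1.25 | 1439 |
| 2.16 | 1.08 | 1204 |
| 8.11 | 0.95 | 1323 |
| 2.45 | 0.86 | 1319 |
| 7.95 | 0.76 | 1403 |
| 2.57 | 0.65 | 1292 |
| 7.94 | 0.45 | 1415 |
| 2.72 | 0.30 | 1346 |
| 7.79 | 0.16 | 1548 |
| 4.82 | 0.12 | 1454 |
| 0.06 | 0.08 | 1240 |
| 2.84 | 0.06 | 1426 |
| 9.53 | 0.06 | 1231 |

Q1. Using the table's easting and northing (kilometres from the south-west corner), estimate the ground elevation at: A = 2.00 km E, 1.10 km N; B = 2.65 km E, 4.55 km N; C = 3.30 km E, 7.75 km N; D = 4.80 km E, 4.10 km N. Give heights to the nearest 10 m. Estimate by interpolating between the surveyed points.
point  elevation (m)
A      1180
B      1260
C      1390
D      1210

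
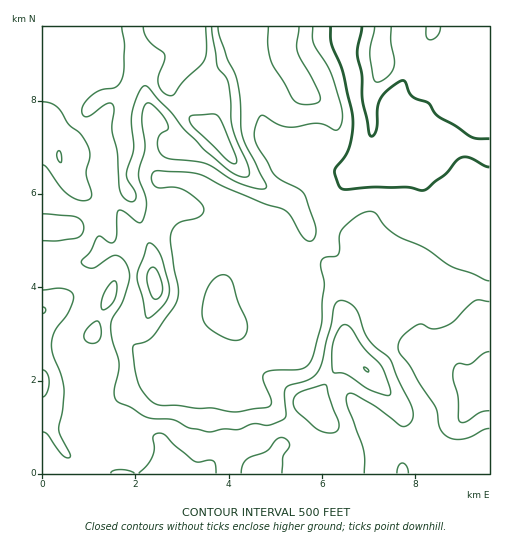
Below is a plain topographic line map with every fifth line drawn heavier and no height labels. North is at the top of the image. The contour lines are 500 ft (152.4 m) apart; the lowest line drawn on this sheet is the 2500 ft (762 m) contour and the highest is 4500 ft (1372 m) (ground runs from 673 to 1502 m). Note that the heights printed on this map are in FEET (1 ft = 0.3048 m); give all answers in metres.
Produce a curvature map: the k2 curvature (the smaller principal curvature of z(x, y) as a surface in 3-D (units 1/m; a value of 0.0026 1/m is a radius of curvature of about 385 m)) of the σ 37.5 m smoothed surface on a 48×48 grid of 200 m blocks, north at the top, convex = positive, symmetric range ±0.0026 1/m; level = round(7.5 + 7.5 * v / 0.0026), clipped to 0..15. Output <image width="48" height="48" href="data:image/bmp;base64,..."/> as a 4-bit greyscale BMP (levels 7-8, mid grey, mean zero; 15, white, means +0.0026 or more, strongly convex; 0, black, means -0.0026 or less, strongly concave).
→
<image width="48" height="48" href="data:image/bmp;base64,Qk32BAAAAAAAAHYAAAAoAAAAMAAAADAAAAABAAQAAAAAAIAEAAATCwAAEwsAABAAAAAAAAAAAAAAABEREQAiIiIAMzMzAERERABVVVUAZmZmAHd3dwCIiIgAmZmZAKqqqgC7u7sAzMzMAN3d3QDu7u4A////AHd3d3eHRpeHWHZlmod0d3d3dHSYJ3d3d3eId3ZlRXmXR3dmeGZkZ3dndHV2N3d3d3eHdlRDRGh2R3hnZWeHR2V4ZXZmV2QzV3d2VGZVVodlVnl2dHqXMiVnRnZ2ViRUM2ZmR3V3Z6lldmllpllxBXdmN3VmQ1ipZFZlV2eYZXd2hmZml0UAWal0V0RnM2mZdHd1ZmaHZVd2ZWVUVTEXh4dTVEaHJFd4ZYdmd2VndTIjRWVUNCN8uYZCNFeEFmZ4d4ZXd3ZVYmd3dnd3dEVZl2QRRmdgR3doiJZGd3Z2RXd3d3d3ZWZWZVQUiHchd3h4mKc2d3d2N3d3d3d3dmZkRFUmmoQFh3iHd4YleJmFN3d3d3d3dlRENFVXinEnd3eGeGQlVniFR3d3d3d3dWZlNGeHdzBnd3iGZ1REVVZSNHd3d2d3dnd3M3qnZBSHd3d3ZmU0inUhZDd3d3d3dnd3QmmnUkeYZnd3d2Yhe4UCmCV3d3iIhXd3YVeHQmZ4hmZnmIhgFkMAd0Fnd4iIdnd3cUZ2U1Znh2ZYp6iFBFcwRWImd4h3V3d3cVd3U3VWd2VXh5iHIopgJ5UVd4h3V3d3cmh3VXdURWZEZmiIQHlwKMcUZ4h2Z3d3cmd3VmVmVVVWdUVWU1iAKqYUZ4h2d3d3c1VkVliHiYd4hERWZUiAGoUWZ3d3Z3d3coZFZmeIiYZ2Q3VFVUdxB3Qndnd3d3d3c6ZYh3d4iHUzRjRERFMnFXQ3d2Z3d3d3c2NoiHd4dkRXd2d2U0RnVWRHd3d3d3d0MzV4iHd3ZVZ2Zoh5gkc3dlVWZ3d3d3dilSeIiHdmZWd3d4h7oFcmVlZnZmd3d2cnpSd4h3ZmZnh4iId4QIcBZmdnh3d3h2RHhDd4h3Z3Z4iHd0MwA3IGZGd4h3d3VDVXZDV3iIeIZoiHdnYEdTB7gkeIdmZCJGd4Z2RneIeHZoh3dnBplgCagkd2VUITV3Z3eIVWZ3Z3Z3d3hiOIYjFkQjMzMyNodlRWZ3ZFQzRFZ3d3hgh2QyJ1UjIiNEaYdTVndlRXd3d3Znd3hgl1eAJ3YEd3ZViYZFZ3dlYnd3d3d1eIdhqGmAJ5YGqGVGiHU1VWZmhjd3d3d3V3ZiiXhgSIUGlAFXd1NFVVVWdxVmd3d3dVVUV1VAaYQVQDeKhkNEVlVVdxSEd3d3ZGd3ZUVQaHNEBYiJZVRFeHZVdwSEd3dkR4iKhFdyJmIwRmZlZlQ2iId3hwRzd3ZYiHd3VWiGJnQEdmVmh1M3iIiIlgVid0VniHZkVmaIV4MIhmVnd0NHeIiIdAZiNHhlZlZnd3ZnZoMKl2VXmDJXd4iIcwV2Enh2Zmd3d4d2ZnQZl2VGpxJod3iIcwV5YFh2Z3iHd3d3ZnY2dndTVRN4h3iIcQV6kTh2d3iHd3d3d3VEVol2VDR4d3eHUCaJkSd3d3d3d3d3Z2RVRImGU1NndlZmUUaYYDd2d3d4d3d3ZmWHQ3iFMnNnh2VVYUaHUSiHZ3d3eId3ZXWqU1d1BXRHmYd3YkVWcSeIZ3dw=="/>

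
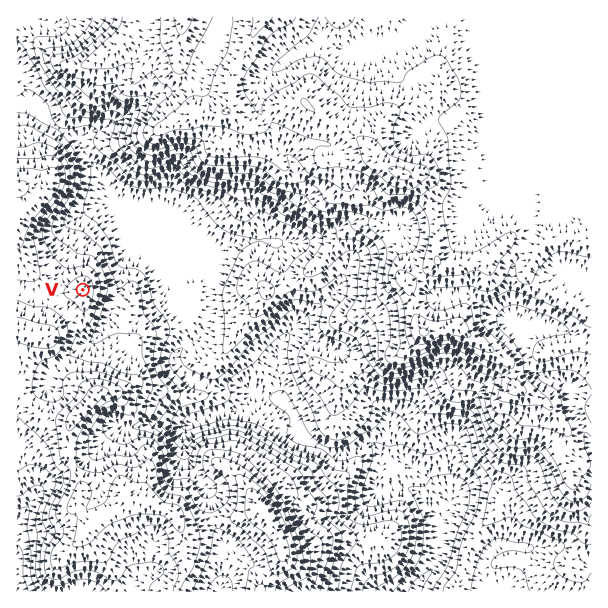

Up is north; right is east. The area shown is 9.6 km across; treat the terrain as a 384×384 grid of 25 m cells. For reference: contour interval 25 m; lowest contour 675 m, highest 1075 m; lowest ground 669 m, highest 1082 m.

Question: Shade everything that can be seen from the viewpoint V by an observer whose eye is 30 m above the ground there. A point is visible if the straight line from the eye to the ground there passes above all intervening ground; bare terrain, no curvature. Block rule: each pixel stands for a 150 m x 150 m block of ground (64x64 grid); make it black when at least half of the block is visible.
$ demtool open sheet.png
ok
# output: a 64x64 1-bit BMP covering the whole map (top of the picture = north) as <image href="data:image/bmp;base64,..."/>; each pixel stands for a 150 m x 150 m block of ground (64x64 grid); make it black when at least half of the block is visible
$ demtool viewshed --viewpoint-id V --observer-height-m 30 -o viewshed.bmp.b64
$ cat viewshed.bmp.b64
<image width="64" height="64" href="data:image/bmp;base64,Qk0+AgAAAAAAAD4AAAAoAAAAQAAAAEAAAAABAAEAAAAAAAACAAATCwAAEwsAAAIAAAAAAAAA////AAAAAAAAAABwAAAH/wAAAHAAAAP8AAAAAAAAA/wAAAAAAABD/AAAAAAAAEB+AAAAAAAAYD4AAAAAAEBwMQAAAAAA4HD4AABP4ABg+PgAAP/gACA//AAH7/AAAB/8AA9/8AAAH/wABnn+EAAf/AACPf8cAD74AAMf//wAPjgAAx//4AA+GAAAD//gAD8YAAAP//AAPxgAAAP9+AA/CB4AAP/4AB2QfwAAf/ADnAB/gBgD8AOeABvw/gP4AAcAD/wMA/iAAAAP/hwD+cAAAAf+HgP/wAAAB/4fAf/wAAAH/h8B//gAAD/+f4D/+AAA/3//wH/4AAD/P//gP/gAAP+9//Af8AAA//z/8A/wAAD//P/wD/AAAP/9//GH4AAA////48fiAAD////jw+YAAP///+fj7gAA//////P+AAD//////94AAP//////zgAA///////eAAD//////9wAAL/////9/AAAn/////jwAAAP////+fAAAAf///3/4AAAAf///P+AAAAB///xxwAAAAH//mOGAAAAAf/8f/wAAAAD9n/n8AAAAAfwP4fAAAAAB/gAB4AAAAAH/AACAAAAAA/+AAAAAAAAD/8AAAAAAAAf/4AAAAAAABn7gAAAAAAAAHvAAAAAAAAAH+AAAAAAAAAP4AAAAAAAAAXgAAAAAAAAAeAAAAAAAA=="/>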